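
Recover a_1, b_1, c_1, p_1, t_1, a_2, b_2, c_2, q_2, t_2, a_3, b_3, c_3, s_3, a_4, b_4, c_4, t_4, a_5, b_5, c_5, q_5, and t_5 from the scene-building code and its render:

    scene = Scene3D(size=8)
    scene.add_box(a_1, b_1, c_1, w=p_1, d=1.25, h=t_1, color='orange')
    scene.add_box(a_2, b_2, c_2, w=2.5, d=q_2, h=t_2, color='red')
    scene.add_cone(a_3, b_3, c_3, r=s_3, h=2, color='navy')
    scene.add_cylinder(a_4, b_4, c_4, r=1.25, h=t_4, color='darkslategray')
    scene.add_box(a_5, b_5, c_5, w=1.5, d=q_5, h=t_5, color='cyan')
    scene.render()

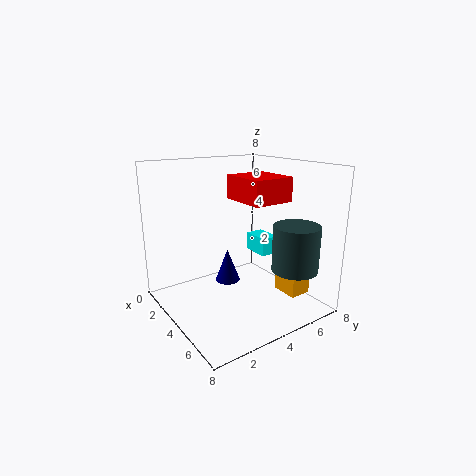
a_1 = 5, b_1 = 6, c_1 = 0.75, p_1 = 1.5, t_1 = 1.25, a_2 = 3.75, b_2 = 3.5, c_2 = 6.25, q_2 = 2.25, t_2 = 1.25, a_3 = 2.5, b_3 = 4.25, c_3 = 0.75, s_3 = 0.75, a_4 = 6.5, b_4 = 6, c_4 = 2.5, t_4 = 2.5, a_5 = 3.5, b_5 = 5, c_5 = 3, q_5 = 1, t_5 = 1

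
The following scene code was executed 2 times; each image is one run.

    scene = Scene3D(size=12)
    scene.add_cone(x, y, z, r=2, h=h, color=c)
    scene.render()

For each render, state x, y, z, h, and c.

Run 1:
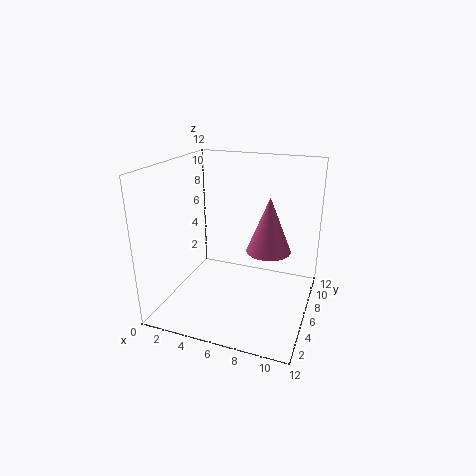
x = 8, y = 8.5, z = 4, h = 5, c = 'hotpink'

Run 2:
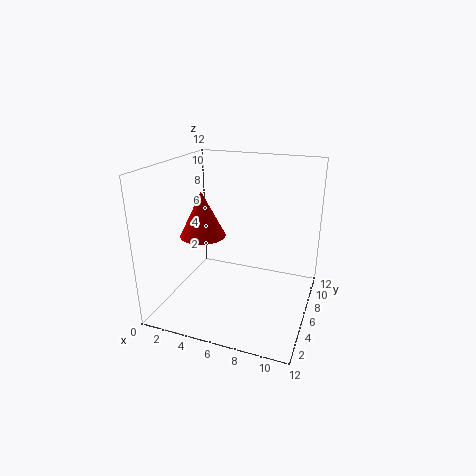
x = 2.5, y = 6.5, z = 5.5, h = 4, c = 'red'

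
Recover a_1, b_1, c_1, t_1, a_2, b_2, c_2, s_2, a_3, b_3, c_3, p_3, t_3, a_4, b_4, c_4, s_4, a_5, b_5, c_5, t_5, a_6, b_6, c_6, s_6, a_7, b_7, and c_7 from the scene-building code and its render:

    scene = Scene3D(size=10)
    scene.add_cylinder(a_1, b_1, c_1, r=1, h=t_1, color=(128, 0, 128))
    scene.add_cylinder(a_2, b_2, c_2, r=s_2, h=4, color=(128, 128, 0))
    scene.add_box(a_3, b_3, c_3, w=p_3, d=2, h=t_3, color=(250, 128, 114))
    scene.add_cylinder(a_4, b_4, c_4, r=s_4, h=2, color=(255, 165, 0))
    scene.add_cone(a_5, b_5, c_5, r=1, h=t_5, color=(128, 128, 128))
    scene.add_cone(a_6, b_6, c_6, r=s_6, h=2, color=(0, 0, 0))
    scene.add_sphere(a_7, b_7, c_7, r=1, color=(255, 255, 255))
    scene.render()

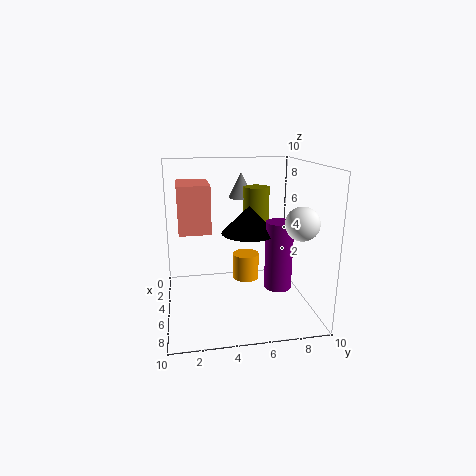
a_1 = 5
b_1 = 8
c_1 = 1
t_1 = 5
a_2 = 2
b_2 = 7
c_2 = 4
s_2 = 1
a_3 = 4
b_3 = 1
c_3 = 6
p_3 = 3
t_3 = 3
a_4 = 3
b_4 = 6
c_4 = 1
s_4 = 1
a_5 = 1
b_5 = 6
c_5 = 7
t_5 = 2
a_6 = 4
b_6 = 6
c_6 = 5
s_6 = 2
a_7 = 9
b_7 = 8
c_7 = 7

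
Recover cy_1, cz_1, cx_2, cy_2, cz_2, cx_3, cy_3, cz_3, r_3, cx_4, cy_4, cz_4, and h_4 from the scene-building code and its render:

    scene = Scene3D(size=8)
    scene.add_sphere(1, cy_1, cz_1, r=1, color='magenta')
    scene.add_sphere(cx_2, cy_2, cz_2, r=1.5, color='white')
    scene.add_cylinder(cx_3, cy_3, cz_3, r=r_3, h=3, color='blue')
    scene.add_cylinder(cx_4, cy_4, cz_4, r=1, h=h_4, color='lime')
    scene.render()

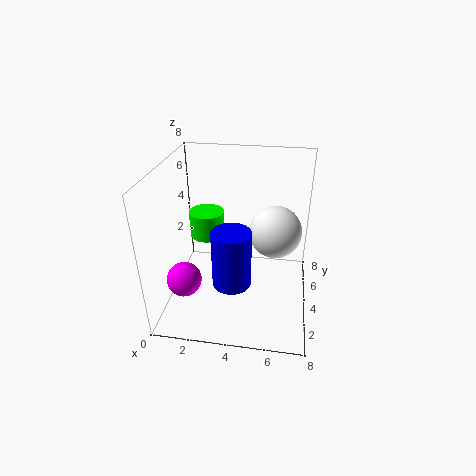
cy_1 = 3
cz_1 = 1.5
cx_2 = 6
cy_2 = 5
cz_2 = 4
cx_3 = 4
cy_3 = 2
cz_3 = 2.5
r_3 = 1
cx_4 = 2
cy_4 = 5
cz_4 = 3.5
h_4 = 1.5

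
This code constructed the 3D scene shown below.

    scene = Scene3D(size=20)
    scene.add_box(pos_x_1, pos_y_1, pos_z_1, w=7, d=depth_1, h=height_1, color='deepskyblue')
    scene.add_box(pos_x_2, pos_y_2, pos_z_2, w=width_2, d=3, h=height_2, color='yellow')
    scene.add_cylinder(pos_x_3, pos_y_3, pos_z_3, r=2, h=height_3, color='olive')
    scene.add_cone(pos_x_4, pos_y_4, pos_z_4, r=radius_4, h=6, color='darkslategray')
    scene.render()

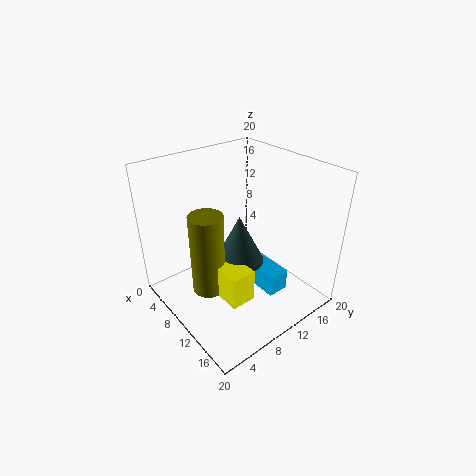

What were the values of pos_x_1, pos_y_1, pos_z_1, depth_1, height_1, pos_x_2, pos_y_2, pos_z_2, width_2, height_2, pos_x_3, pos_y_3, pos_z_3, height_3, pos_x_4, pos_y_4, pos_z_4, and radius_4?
pos_x_1 = 9
pos_y_1 = 11
pos_z_1 = 3
depth_1 = 3
height_1 = 3
pos_x_2 = 14
pos_y_2 = 3
pos_z_2 = 7
width_2 = 4
height_2 = 4
pos_x_3 = 13
pos_y_3 = 3
pos_z_3 = 7
height_3 = 10
pos_x_4 = 14
pos_y_4 = 7
pos_z_4 = 10
radius_4 = 3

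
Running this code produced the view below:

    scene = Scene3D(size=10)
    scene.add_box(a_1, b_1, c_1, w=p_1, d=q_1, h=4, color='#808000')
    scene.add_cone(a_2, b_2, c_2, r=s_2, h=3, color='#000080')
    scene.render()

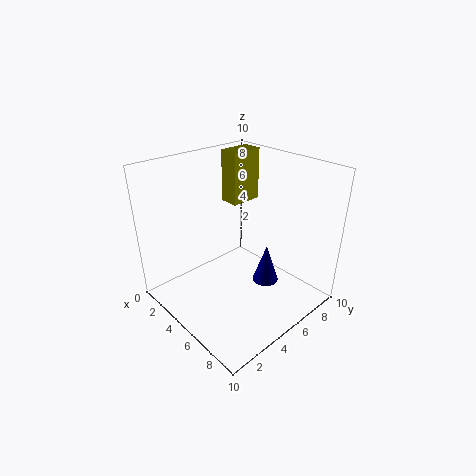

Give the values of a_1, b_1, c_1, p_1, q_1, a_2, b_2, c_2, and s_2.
a_1 = 1
b_1 = 7
c_1 = 6
p_1 = 1.5
q_1 = 2.5
a_2 = 5.5
b_2 = 7.5
c_2 = 0.5
s_2 = 1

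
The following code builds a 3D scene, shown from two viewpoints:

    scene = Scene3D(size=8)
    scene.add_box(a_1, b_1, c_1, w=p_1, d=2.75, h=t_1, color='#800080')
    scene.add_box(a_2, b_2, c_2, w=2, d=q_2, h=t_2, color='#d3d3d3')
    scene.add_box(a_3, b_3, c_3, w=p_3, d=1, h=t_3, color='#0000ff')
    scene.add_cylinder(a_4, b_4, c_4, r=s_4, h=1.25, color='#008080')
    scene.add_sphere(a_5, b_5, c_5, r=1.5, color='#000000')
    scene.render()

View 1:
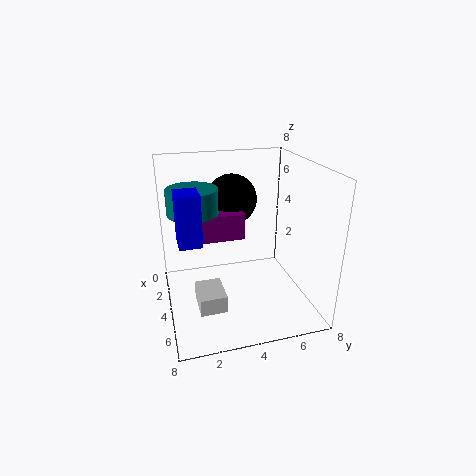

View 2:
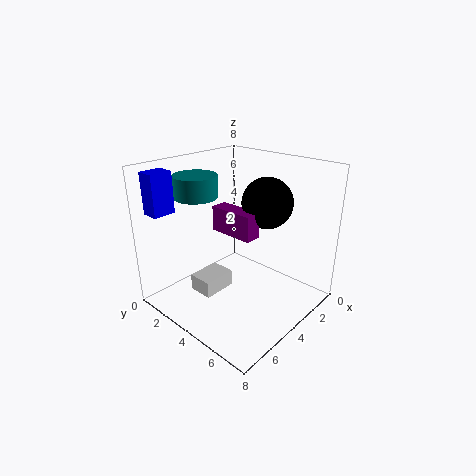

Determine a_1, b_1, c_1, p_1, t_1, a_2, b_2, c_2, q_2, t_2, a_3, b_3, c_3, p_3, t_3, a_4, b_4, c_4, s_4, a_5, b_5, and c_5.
a_1 = 2.75; b_1 = 1.75; c_1 = 3.75; p_1 = 1; t_1 = 1.5; a_2 = 3.5; b_2 = 1.5; c_2 = 0.25; q_2 = 1.5; t_2 = 1; a_3 = 6.25; b_3 = 0.5; c_3 = 5.5; p_3 = 1.25; t_3 = 2.25; a_4 = 4.75; b_4 = 1.5; c_4 = 6; s_4 = 1.25; a_5 = 1.75; b_5 = 4.25; c_5 = 5.5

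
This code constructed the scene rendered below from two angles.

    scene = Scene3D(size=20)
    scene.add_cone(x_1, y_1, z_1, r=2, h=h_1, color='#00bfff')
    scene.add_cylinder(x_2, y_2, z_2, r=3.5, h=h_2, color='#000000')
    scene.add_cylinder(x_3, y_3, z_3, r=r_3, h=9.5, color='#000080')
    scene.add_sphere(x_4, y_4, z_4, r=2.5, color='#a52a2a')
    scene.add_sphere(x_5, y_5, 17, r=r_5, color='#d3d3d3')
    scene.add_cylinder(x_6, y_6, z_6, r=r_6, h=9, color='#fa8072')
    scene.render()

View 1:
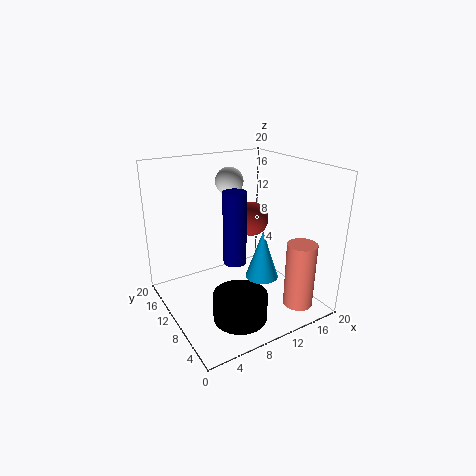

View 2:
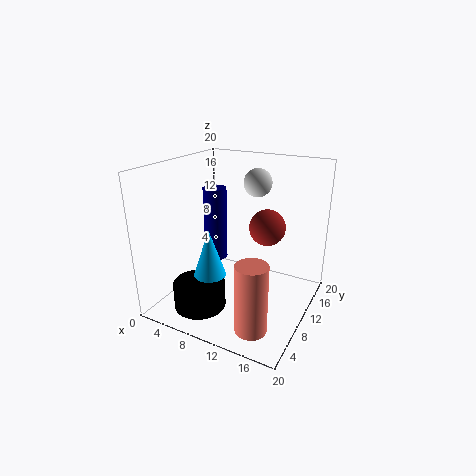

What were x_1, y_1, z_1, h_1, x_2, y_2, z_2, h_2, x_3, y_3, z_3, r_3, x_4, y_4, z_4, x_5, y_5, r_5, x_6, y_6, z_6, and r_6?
x_1 = 9.5; y_1 = 3.5; z_1 = 7.5; h_1 = 6; x_2 = 7; y_2 = 4.5; z_2 = 1.5; h_2 = 3.5; x_3 = 8; y_3 = 7.5; z_3 = 8; r_3 = 1.5; x_4 = 13.5; y_4 = 12; z_4 = 11.5; x_5 = 11; y_5 = 14; r_5 = 2; x_6 = 15.5; y_6 = 3; z_6 = 1.5; r_6 = 2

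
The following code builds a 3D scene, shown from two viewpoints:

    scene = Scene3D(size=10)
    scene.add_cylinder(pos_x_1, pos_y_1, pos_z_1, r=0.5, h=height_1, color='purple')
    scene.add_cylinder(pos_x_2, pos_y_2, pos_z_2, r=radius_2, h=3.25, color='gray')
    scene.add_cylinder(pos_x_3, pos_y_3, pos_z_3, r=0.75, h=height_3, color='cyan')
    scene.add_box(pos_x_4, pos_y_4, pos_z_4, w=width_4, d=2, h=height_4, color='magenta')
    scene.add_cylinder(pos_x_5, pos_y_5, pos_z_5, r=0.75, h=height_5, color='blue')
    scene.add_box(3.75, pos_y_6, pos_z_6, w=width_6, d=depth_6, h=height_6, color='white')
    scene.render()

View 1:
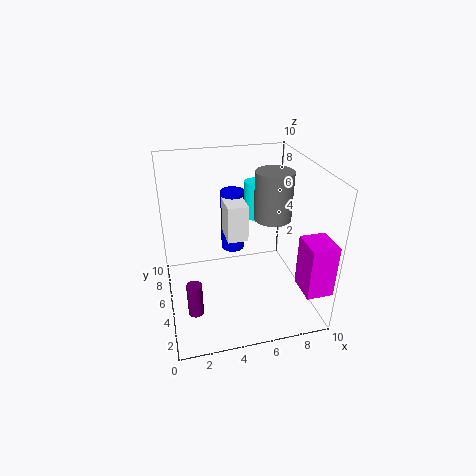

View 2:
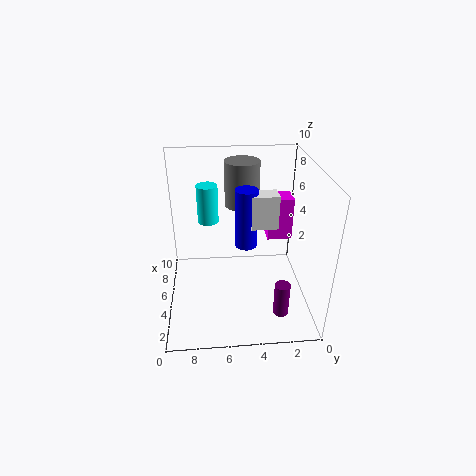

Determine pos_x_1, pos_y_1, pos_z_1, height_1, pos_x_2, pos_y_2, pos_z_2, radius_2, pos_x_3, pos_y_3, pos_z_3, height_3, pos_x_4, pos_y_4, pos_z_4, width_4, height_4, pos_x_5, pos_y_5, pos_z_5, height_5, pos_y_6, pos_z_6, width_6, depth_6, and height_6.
pos_x_1 = 1.5
pos_y_1 = 2.5
pos_z_1 = 1.25
height_1 = 2.25
pos_x_2 = 7.25
pos_y_2 = 4.5
pos_z_2 = 6.5
radius_2 = 1.25
pos_x_3 = 6.75
pos_y_3 = 7
pos_z_3 = 5.5
height_3 = 2.75
pos_x_4 = 8.25
pos_y_4 = 0.25
pos_z_4 = 2.75
width_4 = 1.75
height_4 = 3.5
pos_x_5 = 4.5
pos_y_5 = 4.5
pos_z_5 = 4.75
height_5 = 4
pos_y_6 = 2.5
pos_z_6 = 6.25
width_6 = 1.25
depth_6 = 1.75
height_6 = 2.25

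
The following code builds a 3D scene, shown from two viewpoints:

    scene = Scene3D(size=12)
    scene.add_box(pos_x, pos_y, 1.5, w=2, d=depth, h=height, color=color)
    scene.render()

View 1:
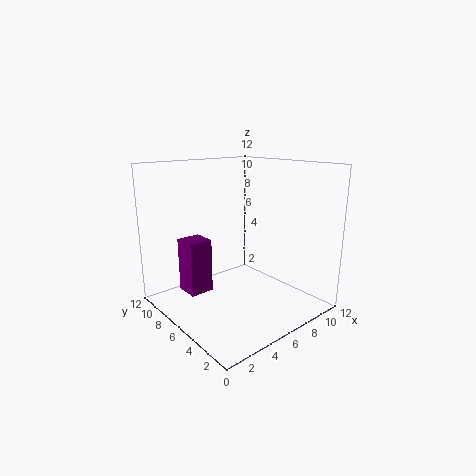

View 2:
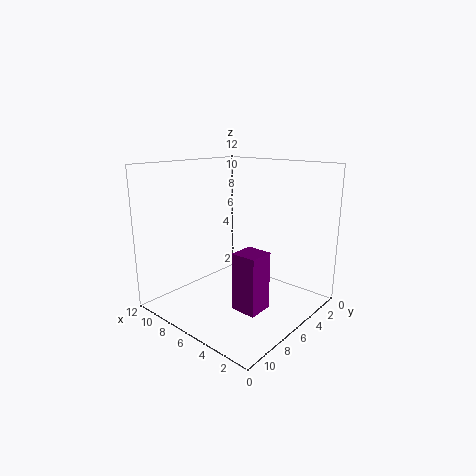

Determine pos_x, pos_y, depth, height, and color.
pos_x = 2; pos_y = 7; depth = 2; height = 4.5; color = 'purple'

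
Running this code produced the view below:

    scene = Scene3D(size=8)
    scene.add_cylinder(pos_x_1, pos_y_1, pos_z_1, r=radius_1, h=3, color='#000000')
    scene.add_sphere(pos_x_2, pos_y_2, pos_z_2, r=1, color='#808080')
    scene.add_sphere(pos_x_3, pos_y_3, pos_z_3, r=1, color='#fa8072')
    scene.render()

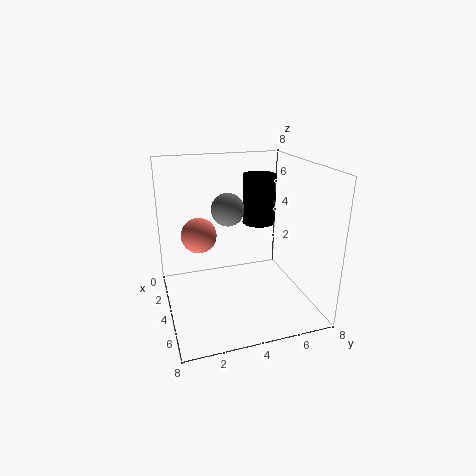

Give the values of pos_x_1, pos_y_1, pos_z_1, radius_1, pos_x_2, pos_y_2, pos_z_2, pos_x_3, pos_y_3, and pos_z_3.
pos_x_1 = 2; pos_y_1 = 6; pos_z_1 = 4; radius_1 = 1; pos_x_2 = 2; pos_y_2 = 4; pos_z_2 = 5; pos_x_3 = 3; pos_y_3 = 2; pos_z_3 = 4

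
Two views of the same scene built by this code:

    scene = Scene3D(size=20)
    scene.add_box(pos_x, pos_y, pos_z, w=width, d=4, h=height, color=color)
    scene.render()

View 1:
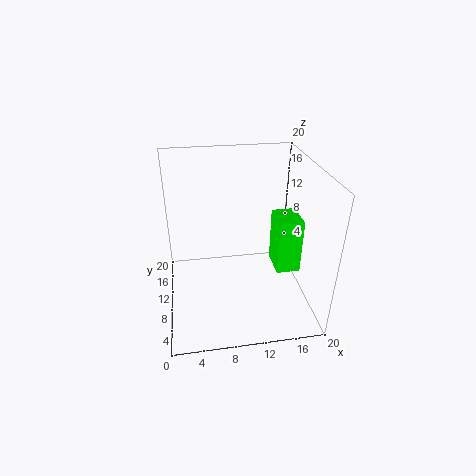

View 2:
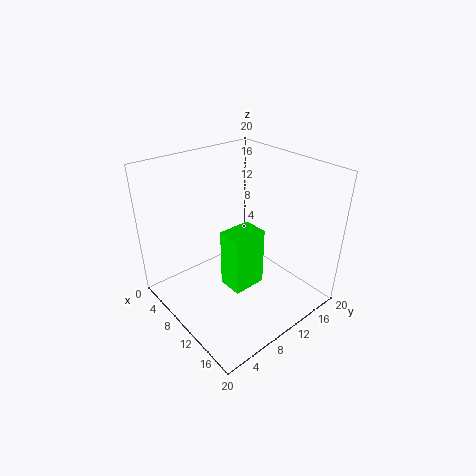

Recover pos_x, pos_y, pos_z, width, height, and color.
pos_x = 14
pos_y = 4
pos_z = 8
width = 3
height = 7
color = 'lime'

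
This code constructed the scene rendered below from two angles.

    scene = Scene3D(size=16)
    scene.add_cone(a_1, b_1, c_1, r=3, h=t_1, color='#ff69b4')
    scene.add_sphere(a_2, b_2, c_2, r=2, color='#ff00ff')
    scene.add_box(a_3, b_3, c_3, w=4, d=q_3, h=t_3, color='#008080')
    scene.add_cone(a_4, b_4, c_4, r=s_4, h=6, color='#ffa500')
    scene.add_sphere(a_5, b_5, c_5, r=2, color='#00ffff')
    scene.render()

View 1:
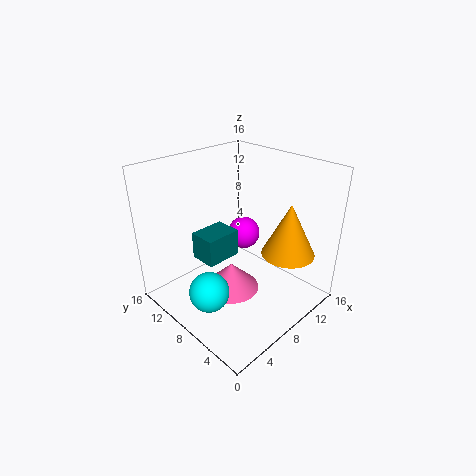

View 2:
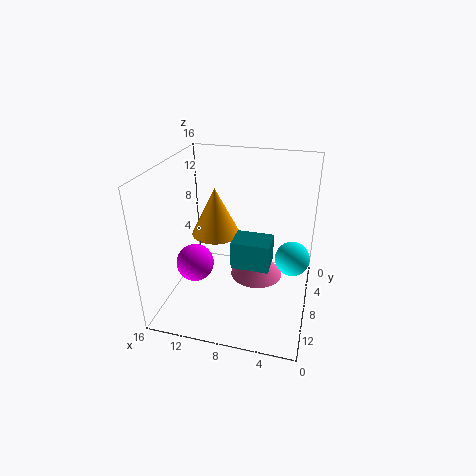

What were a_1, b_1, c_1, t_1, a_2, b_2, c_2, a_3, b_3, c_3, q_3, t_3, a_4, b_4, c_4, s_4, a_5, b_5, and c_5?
a_1 = 6
b_1 = 7
c_1 = 3
t_1 = 3
a_2 = 12
b_2 = 11
c_2 = 6
a_3 = 4
b_3 = 8
c_3 = 6
q_3 = 3
t_3 = 3
a_4 = 12
b_4 = 4
c_4 = 6
s_4 = 3
a_5 = 2
b_5 = 6
c_5 = 5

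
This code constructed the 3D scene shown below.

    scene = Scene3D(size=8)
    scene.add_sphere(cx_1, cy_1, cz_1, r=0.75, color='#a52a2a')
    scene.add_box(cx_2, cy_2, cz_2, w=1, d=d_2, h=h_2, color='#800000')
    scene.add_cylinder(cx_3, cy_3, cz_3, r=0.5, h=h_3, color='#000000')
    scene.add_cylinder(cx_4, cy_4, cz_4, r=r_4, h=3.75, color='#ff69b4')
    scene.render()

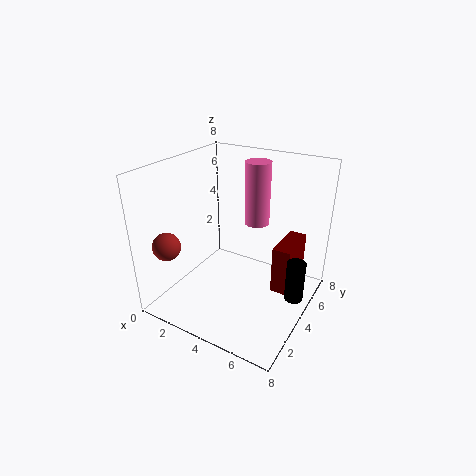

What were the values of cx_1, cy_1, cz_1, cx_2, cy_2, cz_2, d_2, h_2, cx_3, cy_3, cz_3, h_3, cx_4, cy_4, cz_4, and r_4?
cx_1 = 1.25, cy_1 = 1.25, cz_1 = 4, cx_2 = 6, cy_2 = 4.25, cz_2 = 1, d_2 = 2.5, h_2 = 2.75, cx_3 = 7.5, cy_3 = 4, cz_3 = 1.25, h_3 = 2.25, cx_4 = 4, cy_4 = 6.25, cz_4 = 4, r_4 = 0.75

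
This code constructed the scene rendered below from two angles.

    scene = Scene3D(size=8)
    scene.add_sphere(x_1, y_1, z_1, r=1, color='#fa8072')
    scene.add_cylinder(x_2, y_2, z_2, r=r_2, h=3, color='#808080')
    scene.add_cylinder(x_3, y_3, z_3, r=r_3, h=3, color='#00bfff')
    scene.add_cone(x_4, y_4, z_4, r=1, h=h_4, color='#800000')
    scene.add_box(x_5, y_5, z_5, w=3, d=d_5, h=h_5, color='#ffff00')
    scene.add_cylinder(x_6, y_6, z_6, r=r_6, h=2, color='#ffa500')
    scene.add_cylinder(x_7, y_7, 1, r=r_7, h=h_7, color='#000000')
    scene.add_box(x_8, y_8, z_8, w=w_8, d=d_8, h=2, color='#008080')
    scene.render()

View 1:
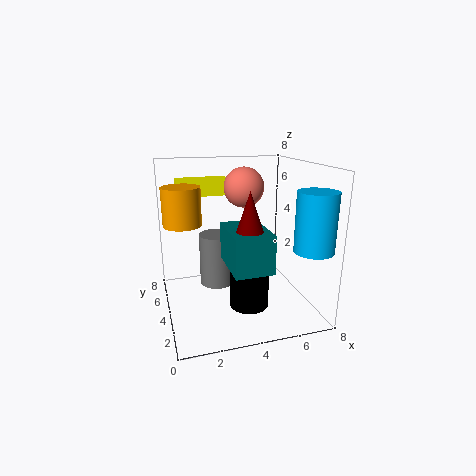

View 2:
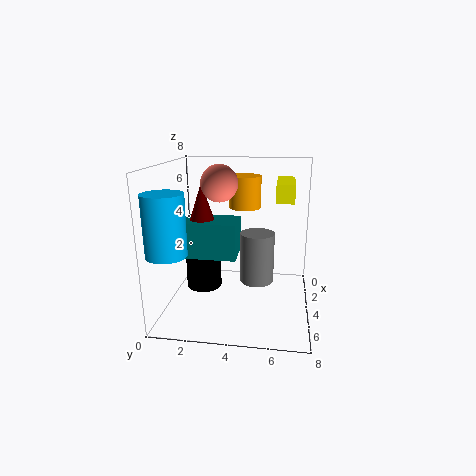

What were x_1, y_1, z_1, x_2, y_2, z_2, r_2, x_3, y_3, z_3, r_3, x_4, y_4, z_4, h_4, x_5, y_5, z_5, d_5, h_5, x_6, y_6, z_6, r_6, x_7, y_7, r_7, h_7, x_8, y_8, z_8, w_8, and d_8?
x_1 = 4; y_1 = 3; z_1 = 7; x_2 = 3; y_2 = 5; z_2 = 1; r_2 = 1; x_3 = 7; y_3 = 1; z_3 = 4; r_3 = 1; x_4 = 4; y_4 = 2; z_4 = 4; h_4 = 3; x_5 = 1; y_5 = 6; z_5 = 6; d_5 = 1; h_5 = 1; x_6 = 1; y_6 = 4; z_6 = 5; r_6 = 1; x_7 = 4; y_7 = 2; r_7 = 1; h_7 = 3; x_8 = 3; y_8 = 1; z_8 = 3; w_8 = 2; d_8 = 3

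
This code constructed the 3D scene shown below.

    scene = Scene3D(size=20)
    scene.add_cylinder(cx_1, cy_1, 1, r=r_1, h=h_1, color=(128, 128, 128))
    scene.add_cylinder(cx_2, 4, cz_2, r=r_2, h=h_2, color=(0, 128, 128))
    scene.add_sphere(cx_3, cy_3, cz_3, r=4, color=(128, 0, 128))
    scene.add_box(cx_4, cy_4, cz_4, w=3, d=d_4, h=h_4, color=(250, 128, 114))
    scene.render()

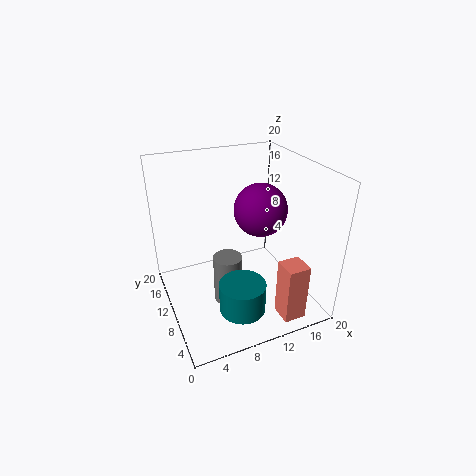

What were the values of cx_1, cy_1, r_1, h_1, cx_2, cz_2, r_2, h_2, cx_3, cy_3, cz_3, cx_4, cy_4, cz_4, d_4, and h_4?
cx_1 = 8, cy_1 = 9, r_1 = 2, h_1 = 7, cx_2 = 8, cz_2 = 3, r_2 = 3, h_2 = 4, cx_3 = 15, cy_3 = 13, cz_3 = 12, cx_4 = 13, cy_4 = 1, cz_4 = 1, d_4 = 3, h_4 = 8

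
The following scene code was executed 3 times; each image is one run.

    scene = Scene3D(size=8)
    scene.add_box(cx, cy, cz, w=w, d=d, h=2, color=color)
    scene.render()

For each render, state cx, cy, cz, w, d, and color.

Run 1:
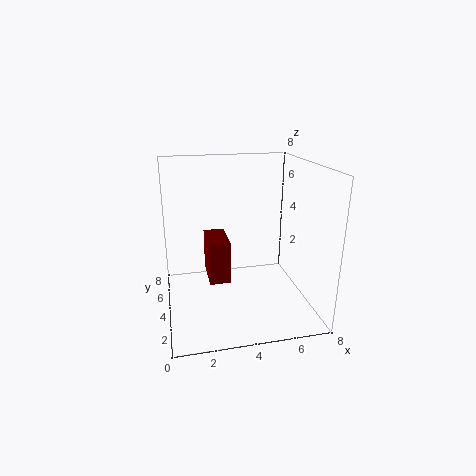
cx = 2
cy = 1
cz = 3
w = 1
d = 2
color = 'maroon'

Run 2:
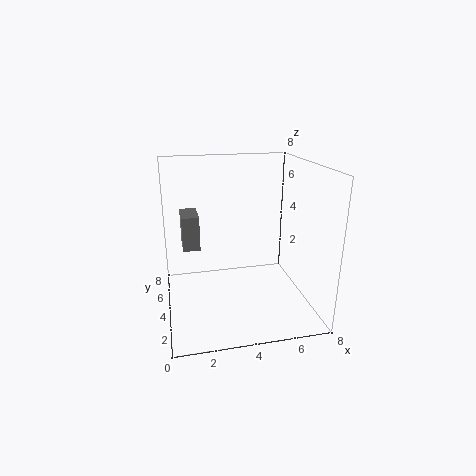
cx = 1
cy = 5
cz = 3
w = 1
d = 2
color = 'gray'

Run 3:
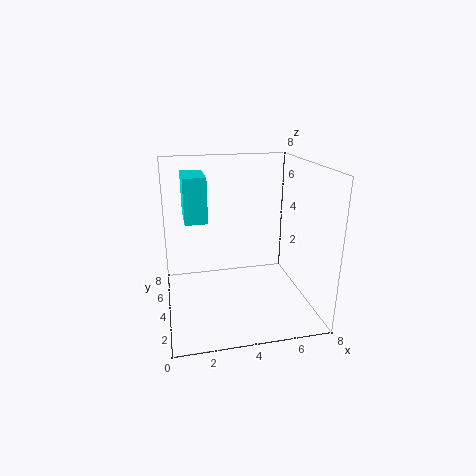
cx = 1
cy = 1
cz = 6
w = 1
d = 2
color = 'cyan'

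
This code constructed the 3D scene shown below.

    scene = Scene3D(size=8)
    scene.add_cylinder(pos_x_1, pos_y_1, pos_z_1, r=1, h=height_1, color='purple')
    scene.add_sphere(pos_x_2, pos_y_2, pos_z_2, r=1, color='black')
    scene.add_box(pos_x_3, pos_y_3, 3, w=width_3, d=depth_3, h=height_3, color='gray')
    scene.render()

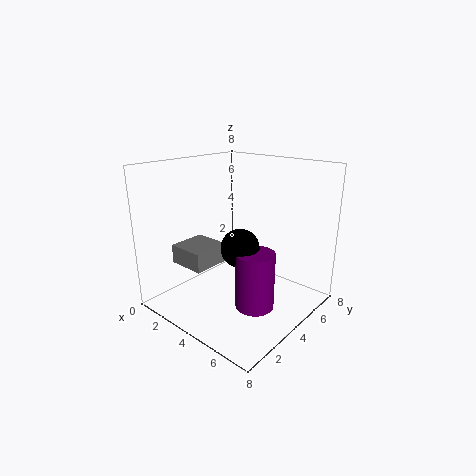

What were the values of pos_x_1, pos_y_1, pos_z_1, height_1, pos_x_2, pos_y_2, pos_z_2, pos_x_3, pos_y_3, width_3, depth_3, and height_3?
pos_x_1 = 6
pos_y_1 = 3
pos_z_1 = 1
height_1 = 3
pos_x_2 = 5
pos_y_2 = 3
pos_z_2 = 4
pos_x_3 = 2
pos_y_3 = 1
width_3 = 2
depth_3 = 2
height_3 = 1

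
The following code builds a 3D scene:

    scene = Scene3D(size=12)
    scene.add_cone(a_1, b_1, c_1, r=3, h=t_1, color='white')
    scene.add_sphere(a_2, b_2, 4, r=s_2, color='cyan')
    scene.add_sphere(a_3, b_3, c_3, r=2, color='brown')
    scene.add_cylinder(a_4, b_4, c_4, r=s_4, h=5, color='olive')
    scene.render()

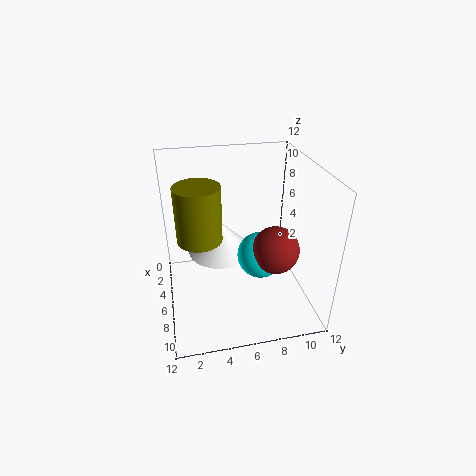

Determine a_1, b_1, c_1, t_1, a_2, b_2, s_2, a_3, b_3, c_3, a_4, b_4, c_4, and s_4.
a_1 = 3, b_1 = 5, c_1 = 3, t_1 = 3, a_2 = 6, b_2 = 8, s_2 = 2, a_3 = 7, b_3 = 9, c_3 = 5, a_4 = 4, b_4 = 3, c_4 = 5, s_4 = 2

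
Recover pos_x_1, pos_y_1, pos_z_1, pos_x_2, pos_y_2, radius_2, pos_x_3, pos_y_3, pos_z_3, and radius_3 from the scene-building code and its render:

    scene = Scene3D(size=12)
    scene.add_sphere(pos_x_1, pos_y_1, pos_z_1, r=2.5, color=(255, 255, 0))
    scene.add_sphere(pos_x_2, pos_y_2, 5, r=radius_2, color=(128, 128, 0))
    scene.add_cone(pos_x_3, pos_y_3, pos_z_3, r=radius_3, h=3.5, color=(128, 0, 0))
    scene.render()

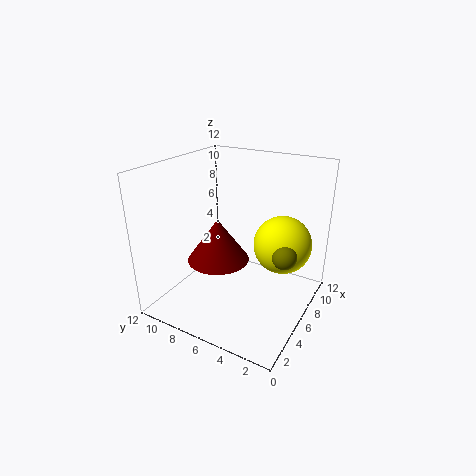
pos_x_1 = 8.5; pos_y_1 = 3; pos_z_1 = 5; pos_x_2 = 6.5; pos_y_2 = 2; radius_2 = 1; pos_x_3 = 4.5; pos_y_3 = 7; pos_z_3 = 4.5; radius_3 = 2.5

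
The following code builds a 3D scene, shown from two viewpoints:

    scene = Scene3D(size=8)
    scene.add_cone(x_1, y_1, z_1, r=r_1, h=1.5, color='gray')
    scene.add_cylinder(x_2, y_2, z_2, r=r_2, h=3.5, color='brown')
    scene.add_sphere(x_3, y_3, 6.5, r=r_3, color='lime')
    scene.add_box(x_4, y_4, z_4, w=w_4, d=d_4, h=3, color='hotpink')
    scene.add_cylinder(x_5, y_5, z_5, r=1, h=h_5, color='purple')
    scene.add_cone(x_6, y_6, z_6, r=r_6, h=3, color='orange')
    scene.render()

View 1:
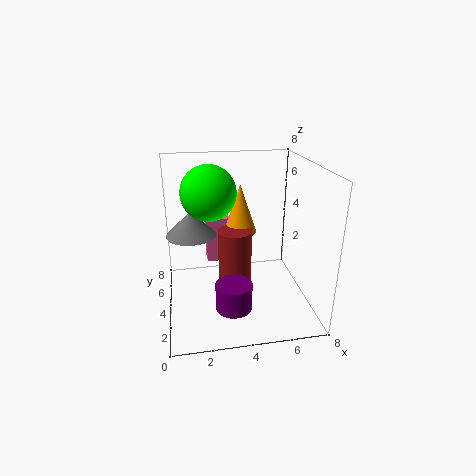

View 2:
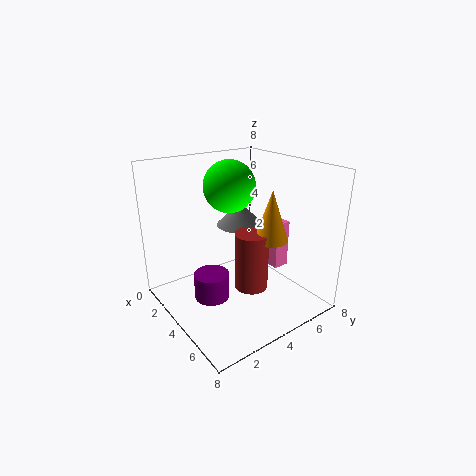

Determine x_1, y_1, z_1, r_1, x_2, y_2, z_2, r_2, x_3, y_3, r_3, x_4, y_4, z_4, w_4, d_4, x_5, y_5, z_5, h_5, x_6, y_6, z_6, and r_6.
x_1 = 1.5; y_1 = 6; z_1 = 3.5; r_1 = 1.5; x_2 = 4; y_2 = 5; z_2 = 0.5; r_2 = 1; x_3 = 2.5; y_3 = 4.5; r_3 = 1.5; x_4 = 2.5; y_4 = 7; z_4 = 1; w_4 = 1.5; d_4 = 1; x_5 = 3.5; y_5 = 2.5; z_5 = 0.5; h_5 = 1.5; x_6 = 4.5; y_6 = 6; z_6 = 3.5; r_6 = 1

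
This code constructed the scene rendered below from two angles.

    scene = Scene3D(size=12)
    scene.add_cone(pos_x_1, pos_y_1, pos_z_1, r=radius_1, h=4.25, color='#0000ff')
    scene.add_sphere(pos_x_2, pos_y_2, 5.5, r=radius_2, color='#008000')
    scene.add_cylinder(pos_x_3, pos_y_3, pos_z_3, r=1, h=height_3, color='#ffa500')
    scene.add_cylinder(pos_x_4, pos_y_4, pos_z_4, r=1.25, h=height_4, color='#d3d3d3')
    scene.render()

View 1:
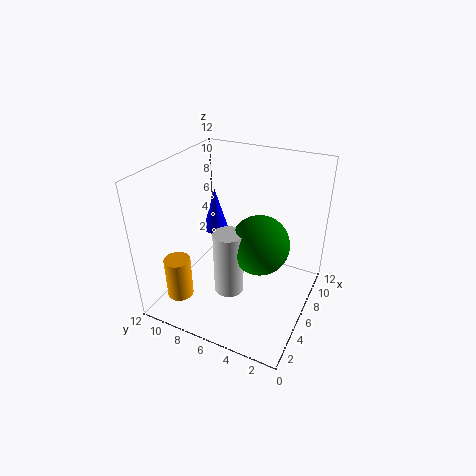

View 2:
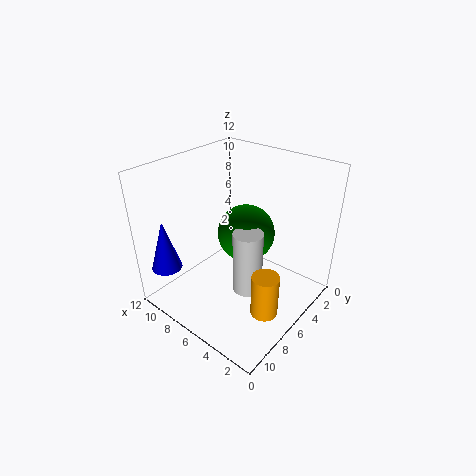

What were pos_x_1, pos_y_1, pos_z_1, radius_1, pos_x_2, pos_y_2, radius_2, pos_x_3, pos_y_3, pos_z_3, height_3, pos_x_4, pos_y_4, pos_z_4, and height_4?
pos_x_1 = 10; pos_y_1 = 10.5; pos_z_1 = 3.75; radius_1 = 1.25; pos_x_2 = 6.5; pos_y_2 = 4.25; radius_2 = 2.5; pos_x_3 = 1.25; pos_y_3 = 8.75; pos_z_3 = 2.75; height_3 = 3.25; pos_x_4 = 4.75; pos_y_4 = 6.25; pos_z_4 = 1.5; height_4 = 5.5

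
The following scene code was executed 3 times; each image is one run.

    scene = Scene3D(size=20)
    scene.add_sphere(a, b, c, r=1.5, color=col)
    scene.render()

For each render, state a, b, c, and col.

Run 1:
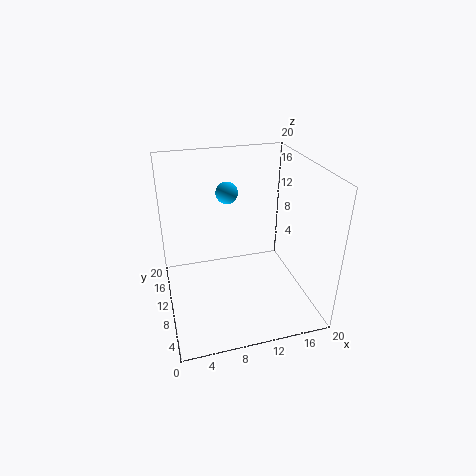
a = 9, b = 12, c = 16, col = 'deepskyblue'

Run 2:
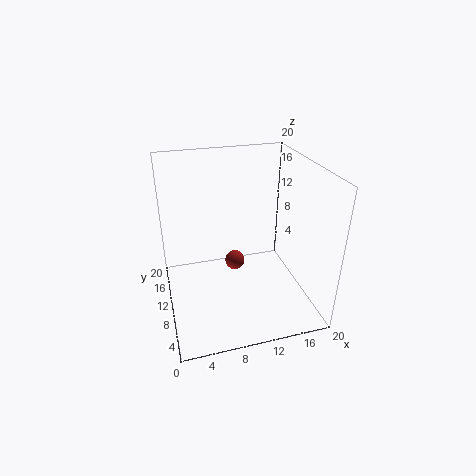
a = 10.5, b = 13.5, c = 4, col = 'brown'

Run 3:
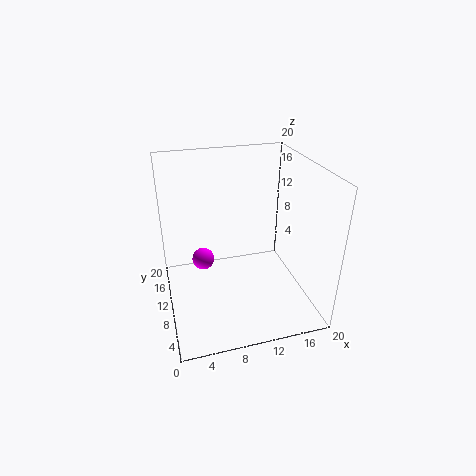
a = 5, b = 10, c = 7.5, col = 'magenta'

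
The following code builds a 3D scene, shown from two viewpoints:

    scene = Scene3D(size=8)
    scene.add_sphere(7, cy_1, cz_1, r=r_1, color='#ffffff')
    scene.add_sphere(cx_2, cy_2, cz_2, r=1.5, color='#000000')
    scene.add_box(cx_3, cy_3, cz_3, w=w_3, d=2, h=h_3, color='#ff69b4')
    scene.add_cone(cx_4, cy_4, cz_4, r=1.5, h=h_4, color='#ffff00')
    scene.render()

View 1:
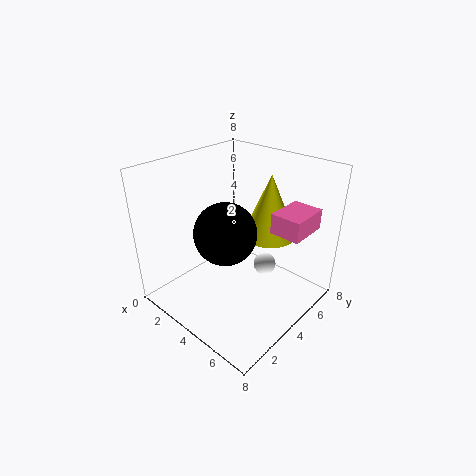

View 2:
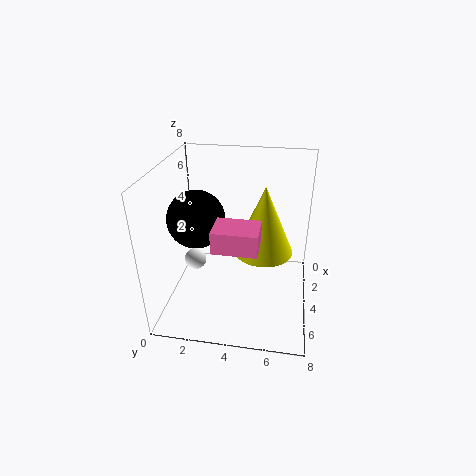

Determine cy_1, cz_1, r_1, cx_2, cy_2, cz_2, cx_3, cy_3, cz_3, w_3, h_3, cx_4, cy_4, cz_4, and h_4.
cy_1 = 2.5
cz_1 = 4.5
r_1 = 0.5
cx_2 = 5
cy_2 = 2
cz_2 = 5.5
cx_3 = 6.5
cy_3 = 3.5
cz_3 = 5.5
w_3 = 1.5
h_3 = 1
cx_4 = 5
cy_4 = 5.5
cz_4 = 4
h_4 = 3.5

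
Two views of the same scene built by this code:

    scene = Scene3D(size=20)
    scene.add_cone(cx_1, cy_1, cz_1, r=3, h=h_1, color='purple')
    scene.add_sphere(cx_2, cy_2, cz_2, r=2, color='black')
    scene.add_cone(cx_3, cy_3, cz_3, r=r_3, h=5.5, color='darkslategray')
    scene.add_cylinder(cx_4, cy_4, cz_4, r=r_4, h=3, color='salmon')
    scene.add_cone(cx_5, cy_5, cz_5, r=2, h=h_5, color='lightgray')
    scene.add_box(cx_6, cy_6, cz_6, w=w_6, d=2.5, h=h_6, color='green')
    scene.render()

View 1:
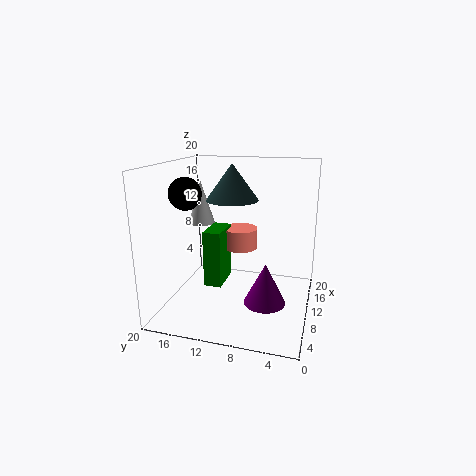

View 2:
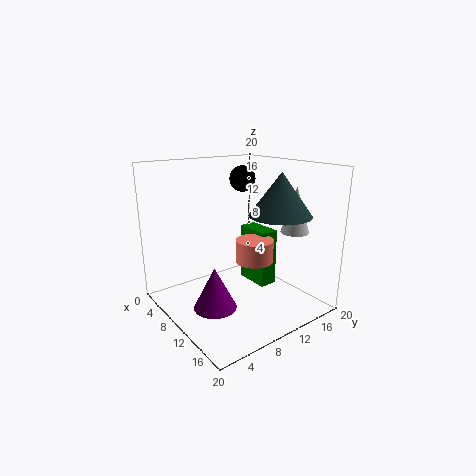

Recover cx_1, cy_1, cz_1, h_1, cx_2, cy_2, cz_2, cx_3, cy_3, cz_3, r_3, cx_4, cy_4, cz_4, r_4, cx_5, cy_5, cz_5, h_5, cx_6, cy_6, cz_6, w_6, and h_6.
cx_1 = 10, cy_1 = 6, cz_1 = 0.5, h_1 = 6, cx_2 = 4.5, cy_2 = 15, cz_2 = 17, cx_3 = 15.5, cy_3 = 12.5, cz_3 = 14, r_3 = 4, cx_4 = 13, cy_4 = 10.5, cz_4 = 7.5, r_4 = 2.5, cx_5 = 14, cy_5 = 17, cz_5 = 10.5, h_5 = 6.5, cx_6 = 8, cy_6 = 12, cz_6 = 3, w_6 = 5, h_6 = 8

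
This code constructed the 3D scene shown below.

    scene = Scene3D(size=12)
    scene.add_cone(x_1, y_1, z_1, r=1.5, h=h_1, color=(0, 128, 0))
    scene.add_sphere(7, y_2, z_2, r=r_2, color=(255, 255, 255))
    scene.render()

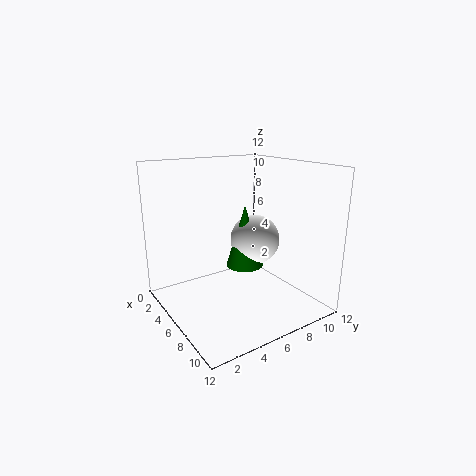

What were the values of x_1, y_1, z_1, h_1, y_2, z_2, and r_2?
x_1 = 7, y_1 = 6, z_1 = 4, h_1 = 5, y_2 = 7, z_2 = 6, r_2 = 2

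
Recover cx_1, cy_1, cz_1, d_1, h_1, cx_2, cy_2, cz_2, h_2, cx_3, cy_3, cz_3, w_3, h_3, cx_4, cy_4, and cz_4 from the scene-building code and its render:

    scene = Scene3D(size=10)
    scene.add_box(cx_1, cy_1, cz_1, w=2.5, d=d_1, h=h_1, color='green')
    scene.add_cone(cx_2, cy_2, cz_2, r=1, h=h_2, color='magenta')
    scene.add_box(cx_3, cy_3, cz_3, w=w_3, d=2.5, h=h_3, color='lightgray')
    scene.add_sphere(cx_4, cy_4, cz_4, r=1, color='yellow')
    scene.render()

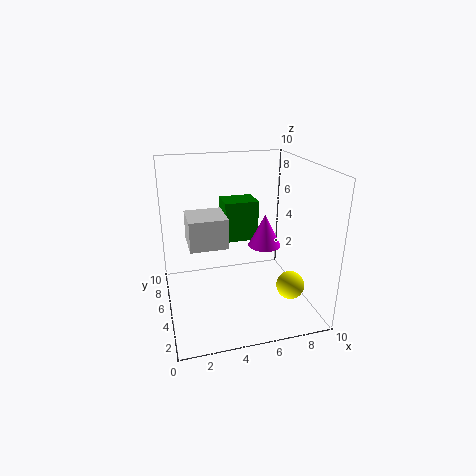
cx_1 = 4.5
cy_1 = 6.5
cz_1 = 4
d_1 = 2
h_1 = 3
cx_2 = 6
cy_2 = 2.5
cz_2 = 5.5
h_2 = 2
cx_3 = 1.5
cy_3 = 3.5
cz_3 = 5
w_3 = 2.5
h_3 = 2
cx_4 = 8.5
cy_4 = 3.5
cz_4 = 1.5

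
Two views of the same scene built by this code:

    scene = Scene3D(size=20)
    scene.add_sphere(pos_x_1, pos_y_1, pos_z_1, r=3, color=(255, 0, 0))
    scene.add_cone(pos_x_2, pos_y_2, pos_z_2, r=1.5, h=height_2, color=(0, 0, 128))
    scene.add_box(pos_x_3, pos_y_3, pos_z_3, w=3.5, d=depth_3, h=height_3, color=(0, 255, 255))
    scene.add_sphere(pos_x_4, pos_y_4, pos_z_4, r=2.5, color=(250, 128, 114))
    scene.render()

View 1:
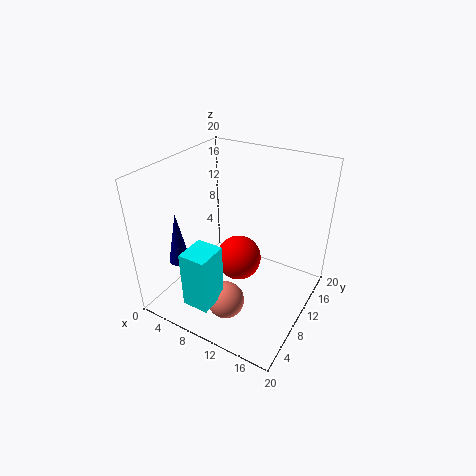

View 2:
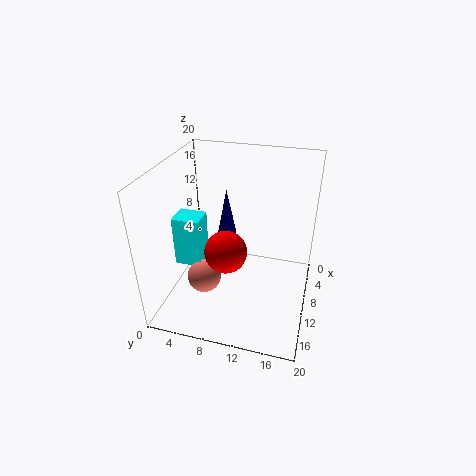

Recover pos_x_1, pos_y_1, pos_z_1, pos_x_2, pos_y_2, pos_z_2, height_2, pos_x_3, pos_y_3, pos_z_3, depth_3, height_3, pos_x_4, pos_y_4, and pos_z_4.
pos_x_1 = 11, pos_y_1 = 8.5, pos_z_1 = 8, pos_x_2 = 2.5, pos_y_2 = 6, pos_z_2 = 6, height_2 = 7.5, pos_x_3 = 7.5, pos_y_3 = 0.5, pos_z_3 = 4.5, depth_3 = 4, height_3 = 7.5, pos_x_4 = 11, pos_y_4 = 5, pos_z_4 = 3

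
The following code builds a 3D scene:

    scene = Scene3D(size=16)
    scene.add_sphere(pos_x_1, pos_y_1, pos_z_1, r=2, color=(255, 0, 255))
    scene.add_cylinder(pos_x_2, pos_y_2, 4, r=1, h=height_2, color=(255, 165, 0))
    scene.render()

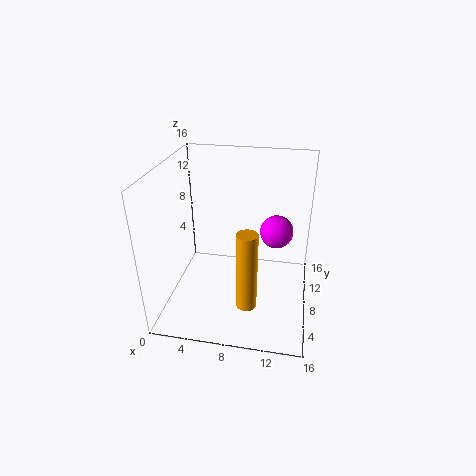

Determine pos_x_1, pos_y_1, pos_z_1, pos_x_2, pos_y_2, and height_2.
pos_x_1 = 12, pos_y_1 = 12, pos_z_1 = 7, pos_x_2 = 10, pos_y_2 = 2, height_2 = 8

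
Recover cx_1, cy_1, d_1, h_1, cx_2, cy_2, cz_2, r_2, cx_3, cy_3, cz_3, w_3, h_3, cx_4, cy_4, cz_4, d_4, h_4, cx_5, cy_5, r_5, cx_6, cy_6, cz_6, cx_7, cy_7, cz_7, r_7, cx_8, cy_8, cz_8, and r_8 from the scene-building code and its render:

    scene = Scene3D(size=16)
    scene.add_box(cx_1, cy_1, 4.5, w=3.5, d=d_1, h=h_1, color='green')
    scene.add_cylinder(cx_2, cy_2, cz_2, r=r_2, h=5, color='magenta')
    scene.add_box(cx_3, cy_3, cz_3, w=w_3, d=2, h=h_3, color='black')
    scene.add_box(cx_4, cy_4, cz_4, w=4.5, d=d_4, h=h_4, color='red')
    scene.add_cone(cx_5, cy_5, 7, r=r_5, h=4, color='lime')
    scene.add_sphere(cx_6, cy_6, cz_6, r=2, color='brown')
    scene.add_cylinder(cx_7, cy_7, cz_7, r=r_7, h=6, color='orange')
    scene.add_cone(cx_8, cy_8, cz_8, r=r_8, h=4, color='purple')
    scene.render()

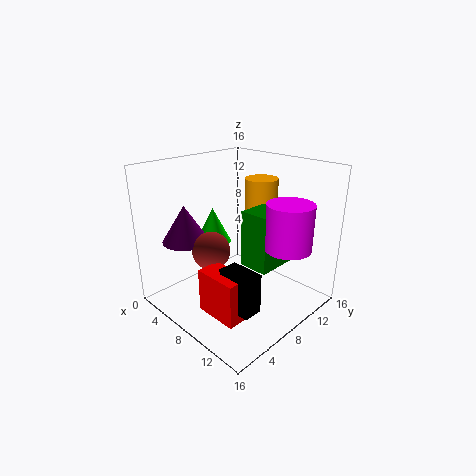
cx_1 = 8
cy_1 = 8.5
d_1 = 5.5
h_1 = 6.5
cx_2 = 13
cy_2 = 10.5
cz_2 = 7.5
r_2 = 2.5
cx_3 = 11
cy_3 = 2.5
cz_3 = 3.5
w_3 = 3.5
h_3 = 4
cx_4 = 9
cy_4 = 1.5
cz_4 = 2.5
d_4 = 2.5
h_4 = 4.5
cx_5 = 5
cy_5 = 7
r_5 = 2
cx_6 = 7.5
cy_6 = 4.5
cz_6 = 7.5
cx_7 = 6.5
cy_7 = 13.5
cz_7 = 7.5
r_7 = 2
cx_8 = 4.5
cy_8 = 3.5
cz_8 = 8
r_8 = 2.5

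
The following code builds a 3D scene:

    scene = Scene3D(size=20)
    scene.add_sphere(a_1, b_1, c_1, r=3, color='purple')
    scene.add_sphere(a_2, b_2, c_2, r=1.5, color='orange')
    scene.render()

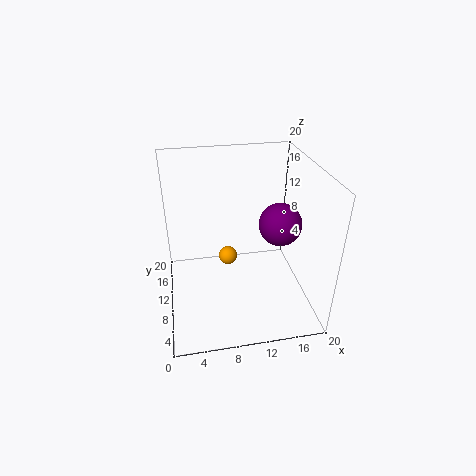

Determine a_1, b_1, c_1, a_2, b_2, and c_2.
a_1 = 16
b_1 = 10
c_1 = 11.5
a_2 = 9.5
b_2 = 16
c_2 = 3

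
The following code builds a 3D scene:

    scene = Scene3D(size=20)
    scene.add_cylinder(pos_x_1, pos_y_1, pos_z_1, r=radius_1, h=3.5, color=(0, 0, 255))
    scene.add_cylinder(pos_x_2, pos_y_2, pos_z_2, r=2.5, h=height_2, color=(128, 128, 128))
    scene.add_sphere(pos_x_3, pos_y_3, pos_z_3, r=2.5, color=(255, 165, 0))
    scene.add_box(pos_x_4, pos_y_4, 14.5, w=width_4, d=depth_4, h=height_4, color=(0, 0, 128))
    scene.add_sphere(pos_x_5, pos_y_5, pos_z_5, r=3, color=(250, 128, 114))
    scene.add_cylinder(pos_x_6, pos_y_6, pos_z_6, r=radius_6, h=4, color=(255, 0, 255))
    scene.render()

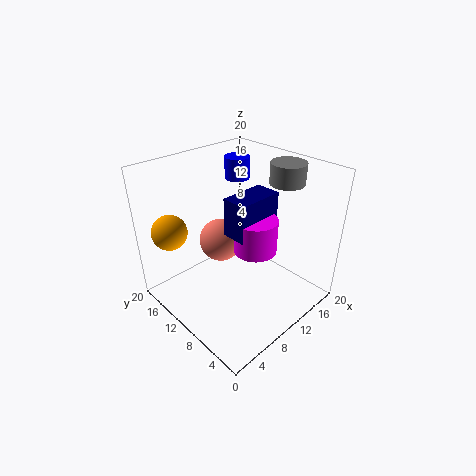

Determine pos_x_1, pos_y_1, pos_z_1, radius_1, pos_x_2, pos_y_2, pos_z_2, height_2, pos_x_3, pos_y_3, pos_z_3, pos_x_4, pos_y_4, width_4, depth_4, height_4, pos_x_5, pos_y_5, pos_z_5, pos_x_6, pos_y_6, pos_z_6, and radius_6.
pos_x_1 = 17.5; pos_y_1 = 18; pos_z_1 = 14.5; radius_1 = 2; pos_x_2 = 17.5; pos_y_2 = 8; pos_z_2 = 16.5; height_2 = 3; pos_x_3 = 3.5; pos_y_3 = 17; pos_z_3 = 10.5; pos_x_4 = 4.5; pos_y_4 = 3.5; width_4 = 5.5; depth_4 = 3; height_4 = 4.5; pos_x_5 = 9; pos_y_5 = 12.5; pos_z_5 = 9; pos_x_6 = 7; pos_y_6 = 4; pos_z_6 = 12.5; radius_6 = 2.5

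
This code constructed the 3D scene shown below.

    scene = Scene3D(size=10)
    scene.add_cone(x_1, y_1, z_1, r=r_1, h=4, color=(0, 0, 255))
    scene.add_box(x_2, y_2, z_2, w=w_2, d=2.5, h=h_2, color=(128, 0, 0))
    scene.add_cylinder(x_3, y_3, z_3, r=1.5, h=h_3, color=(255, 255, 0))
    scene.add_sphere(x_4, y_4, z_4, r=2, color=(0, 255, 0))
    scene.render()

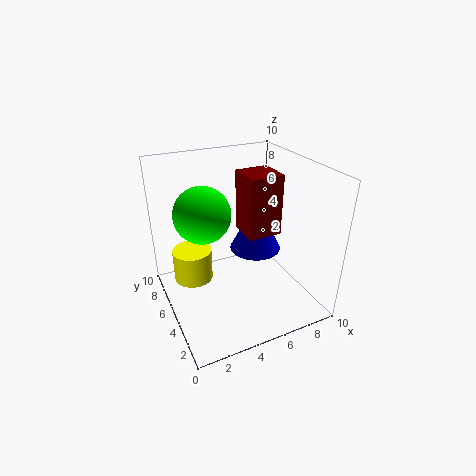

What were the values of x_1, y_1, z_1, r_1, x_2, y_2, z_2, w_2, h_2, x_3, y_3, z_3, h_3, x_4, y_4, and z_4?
x_1 = 7.5, y_1 = 7, z_1 = 2.5, r_1 = 2, x_2 = 6, y_2 = 5, z_2 = 4.5, w_2 = 2.5, h_2 = 4.5, x_3 = 2.5, y_3 = 8, z_3 = 0.5, h_3 = 2.5, x_4 = 3, y_4 = 6.5, z_4 = 6.5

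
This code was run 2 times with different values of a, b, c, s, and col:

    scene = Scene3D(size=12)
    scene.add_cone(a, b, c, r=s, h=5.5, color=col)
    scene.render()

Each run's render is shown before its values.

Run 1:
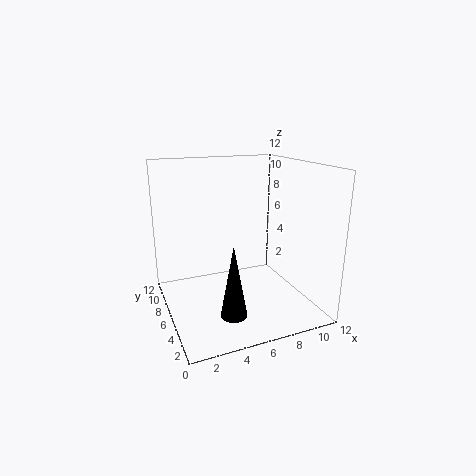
a = 4, b = 2, c = 1.5, s = 1, col = 'black'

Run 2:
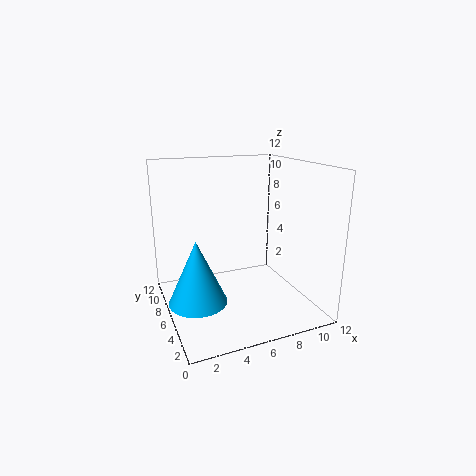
a = 2.5, b = 6.5, c = 0.5, s = 2.5, col = 'deepskyblue'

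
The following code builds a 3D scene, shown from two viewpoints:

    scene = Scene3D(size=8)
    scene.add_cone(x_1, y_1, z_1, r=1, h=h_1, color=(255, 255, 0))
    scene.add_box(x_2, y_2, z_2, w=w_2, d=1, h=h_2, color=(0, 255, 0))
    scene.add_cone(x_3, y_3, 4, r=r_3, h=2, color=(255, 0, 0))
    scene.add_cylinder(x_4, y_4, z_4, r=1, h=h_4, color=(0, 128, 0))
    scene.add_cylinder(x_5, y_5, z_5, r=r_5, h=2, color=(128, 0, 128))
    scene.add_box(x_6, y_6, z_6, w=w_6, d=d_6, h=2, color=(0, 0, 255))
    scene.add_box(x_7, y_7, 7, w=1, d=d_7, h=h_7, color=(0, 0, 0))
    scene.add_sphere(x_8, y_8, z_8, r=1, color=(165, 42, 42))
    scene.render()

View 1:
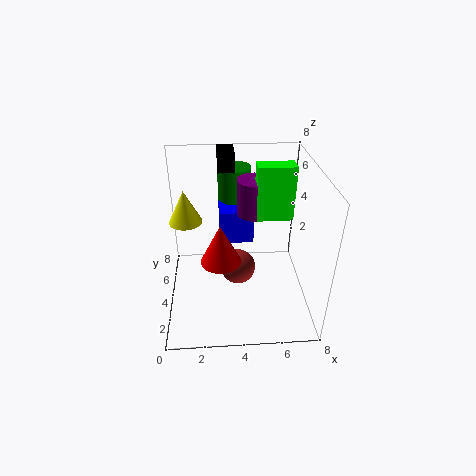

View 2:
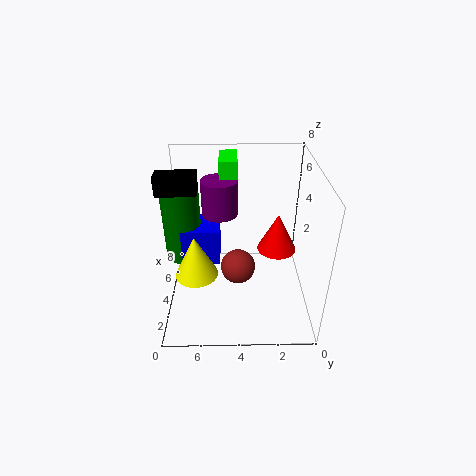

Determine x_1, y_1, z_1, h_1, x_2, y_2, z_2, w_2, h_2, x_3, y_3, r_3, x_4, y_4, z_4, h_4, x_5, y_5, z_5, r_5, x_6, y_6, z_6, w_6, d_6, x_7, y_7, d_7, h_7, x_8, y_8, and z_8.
x_1 = 1
y_1 = 6
z_1 = 4
h_1 = 2
x_2 = 5
y_2 = 4
z_2 = 5
w_2 = 2
h_2 = 3
x_3 = 3
y_3 = 2
r_3 = 1
x_4 = 4
y_4 = 7
z_4 = 3
h_4 = 4
x_5 = 5
y_5 = 5
z_5 = 5
r_5 = 1
x_6 = 3
y_6 = 5
z_6 = 3
w_6 = 2
d_6 = 2
x_7 = 3
y_7 = 6
d_7 = 2
h_7 = 1
x_8 = 4
y_8 = 4
z_8 = 2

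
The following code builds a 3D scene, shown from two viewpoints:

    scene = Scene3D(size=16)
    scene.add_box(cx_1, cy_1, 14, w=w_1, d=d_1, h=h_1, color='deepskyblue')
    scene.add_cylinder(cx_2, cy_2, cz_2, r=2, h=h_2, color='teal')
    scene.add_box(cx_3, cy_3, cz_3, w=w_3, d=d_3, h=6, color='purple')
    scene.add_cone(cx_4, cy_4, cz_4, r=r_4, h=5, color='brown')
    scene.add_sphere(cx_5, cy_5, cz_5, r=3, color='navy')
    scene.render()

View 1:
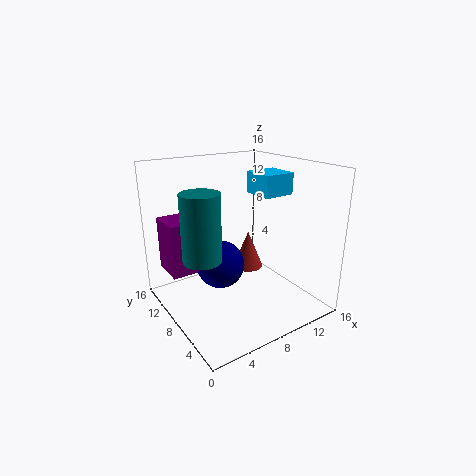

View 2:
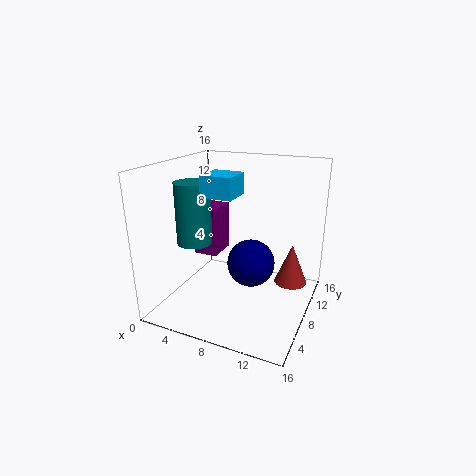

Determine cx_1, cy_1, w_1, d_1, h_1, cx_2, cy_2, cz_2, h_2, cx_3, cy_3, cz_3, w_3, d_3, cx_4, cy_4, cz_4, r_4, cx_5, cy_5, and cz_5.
cx_1 = 7; cy_1 = 2; w_1 = 3; d_1 = 3; h_1 = 2; cx_2 = 3; cy_2 = 7; cz_2 = 7; h_2 = 7; cx_3 = 1; cy_3 = 10; cz_3 = 4; w_3 = 3; d_3 = 4; cx_4 = 13; cy_4 = 13; cz_4 = 1; r_4 = 2; cx_5 = 8; cy_5 = 12; cz_5 = 3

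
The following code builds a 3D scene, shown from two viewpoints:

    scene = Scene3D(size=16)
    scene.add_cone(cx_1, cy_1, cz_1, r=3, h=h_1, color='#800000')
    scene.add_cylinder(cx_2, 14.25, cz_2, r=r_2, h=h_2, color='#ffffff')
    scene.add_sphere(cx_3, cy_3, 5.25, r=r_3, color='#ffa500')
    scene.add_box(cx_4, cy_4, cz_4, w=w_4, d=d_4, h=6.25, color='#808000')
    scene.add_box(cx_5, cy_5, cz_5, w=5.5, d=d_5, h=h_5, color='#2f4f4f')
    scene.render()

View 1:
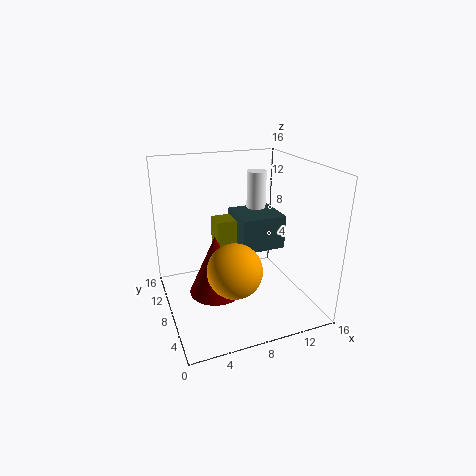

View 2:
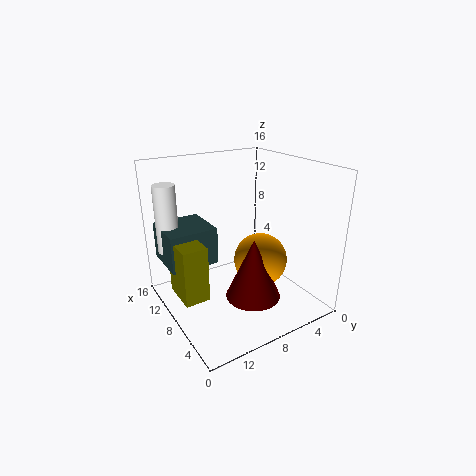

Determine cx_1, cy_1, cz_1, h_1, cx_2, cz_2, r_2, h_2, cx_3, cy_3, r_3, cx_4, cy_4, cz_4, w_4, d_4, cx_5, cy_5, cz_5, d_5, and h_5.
cx_1 = 5.25; cy_1 = 7.75; cz_1 = 2; h_1 = 6.75; cx_2 = 13; cz_2 = 6; r_2 = 1.25; h_2 = 7.75; cx_3 = 6.75; cy_3 = 5.75; r_3 = 3; cx_4 = 7; cy_4 = 12.25; cz_4 = 2; w_4 = 4.25; d_4 = 2.75; cx_5 = 9.5; cy_5 = 9.75; cz_5 = 4.75; d_5 = 5.5; h_5 = 4.25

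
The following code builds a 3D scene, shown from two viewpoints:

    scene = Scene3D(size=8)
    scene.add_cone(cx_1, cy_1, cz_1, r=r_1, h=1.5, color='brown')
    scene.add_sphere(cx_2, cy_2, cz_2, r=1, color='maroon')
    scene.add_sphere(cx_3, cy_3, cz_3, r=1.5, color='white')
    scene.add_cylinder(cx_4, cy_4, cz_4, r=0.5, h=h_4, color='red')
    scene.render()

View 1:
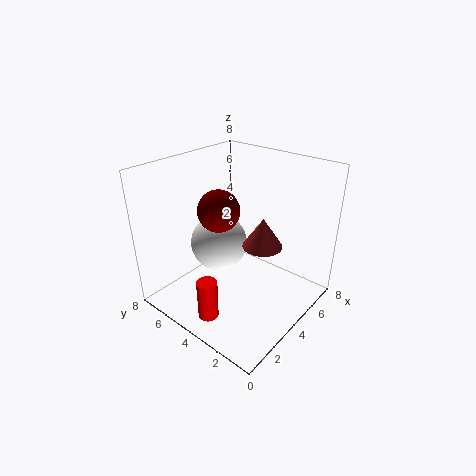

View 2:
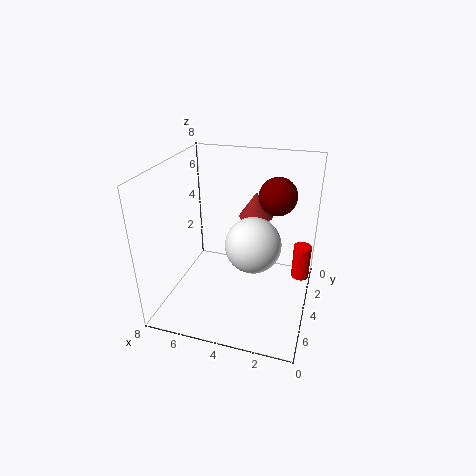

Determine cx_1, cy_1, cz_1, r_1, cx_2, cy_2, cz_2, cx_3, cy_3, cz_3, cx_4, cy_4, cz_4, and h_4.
cx_1 = 3.5, cy_1 = 2, cz_1 = 4.5, r_1 = 1, cx_2 = 2, cy_2 = 3.5, cz_2 = 6.5, cx_3 = 3, cy_3 = 4.5, cz_3 = 4, cx_4 = 0.5, cy_4 = 3, cz_4 = 1.5, h_4 = 2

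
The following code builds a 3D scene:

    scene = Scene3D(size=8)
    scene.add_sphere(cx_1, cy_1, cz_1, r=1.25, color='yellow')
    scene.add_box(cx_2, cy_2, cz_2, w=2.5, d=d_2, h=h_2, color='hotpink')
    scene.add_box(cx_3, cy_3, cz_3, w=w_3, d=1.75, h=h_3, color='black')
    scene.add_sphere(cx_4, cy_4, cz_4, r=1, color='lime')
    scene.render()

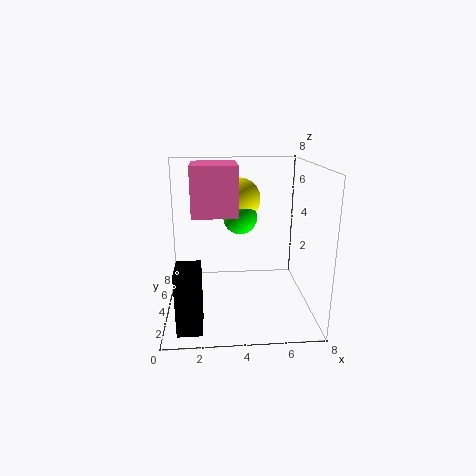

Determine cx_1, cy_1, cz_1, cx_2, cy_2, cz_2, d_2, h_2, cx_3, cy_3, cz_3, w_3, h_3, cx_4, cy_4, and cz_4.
cx_1 = 4.25; cy_1 = 6; cz_1 = 5.75; cx_2 = 1.5; cy_2 = 3.5; cz_2 = 5.25; d_2 = 2.5; h_2 = 2.75; cx_3 = 0.75; cy_3 = 0.5; cz_3 = 0.25; w_3 = 1.25; h_3 = 3.25; cx_4 = 4.25; cy_4 = 5.5; cz_4 = 4.75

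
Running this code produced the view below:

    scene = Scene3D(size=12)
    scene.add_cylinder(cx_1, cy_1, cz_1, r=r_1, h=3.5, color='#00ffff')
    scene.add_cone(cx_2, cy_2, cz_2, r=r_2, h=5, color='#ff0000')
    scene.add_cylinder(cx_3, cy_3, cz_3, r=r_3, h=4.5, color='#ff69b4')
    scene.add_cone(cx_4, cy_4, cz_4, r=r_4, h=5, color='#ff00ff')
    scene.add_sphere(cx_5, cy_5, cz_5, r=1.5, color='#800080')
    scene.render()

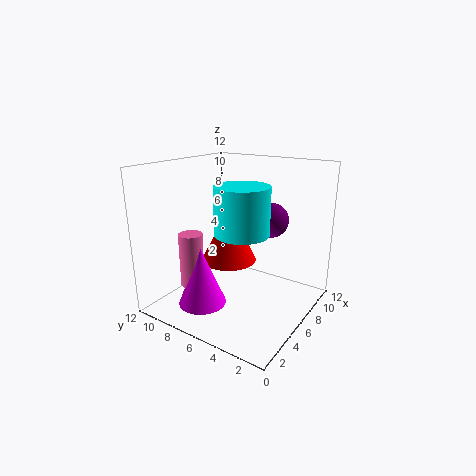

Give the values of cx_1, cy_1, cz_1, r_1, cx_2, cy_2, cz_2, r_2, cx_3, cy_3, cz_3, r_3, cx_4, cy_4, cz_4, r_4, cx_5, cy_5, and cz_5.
cx_1 = 3.5, cy_1 = 4, cz_1 = 7.5, r_1 = 2, cx_2 = 7.5, cy_2 = 8, cz_2 = 3, r_2 = 2.5, cx_3 = 3.5, cy_3 = 9, cz_3 = 2, r_3 = 1, cx_4 = 3.5, cy_4 = 8, cz_4 = 0.5, r_4 = 2, cx_5 = 9, cy_5 = 4.5, cz_5 = 7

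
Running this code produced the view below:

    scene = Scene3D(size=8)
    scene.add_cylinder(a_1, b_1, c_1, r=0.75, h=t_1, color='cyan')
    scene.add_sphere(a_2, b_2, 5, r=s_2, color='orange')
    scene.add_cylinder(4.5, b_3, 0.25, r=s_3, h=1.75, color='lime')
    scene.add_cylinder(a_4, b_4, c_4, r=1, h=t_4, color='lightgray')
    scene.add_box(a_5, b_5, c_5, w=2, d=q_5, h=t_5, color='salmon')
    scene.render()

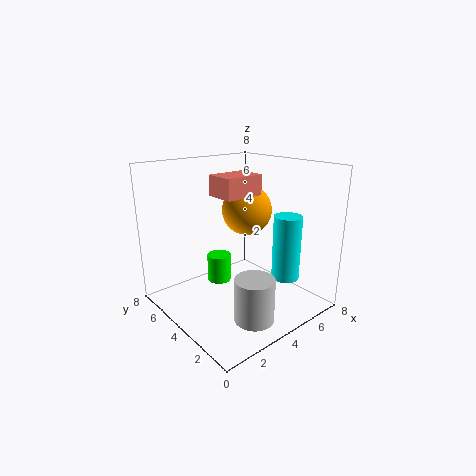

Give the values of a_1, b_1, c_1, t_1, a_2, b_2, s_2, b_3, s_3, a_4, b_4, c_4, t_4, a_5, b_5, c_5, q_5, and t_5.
a_1 = 5.5
b_1 = 1.75
c_1 = 2
t_1 = 3.5
a_2 = 5.75
b_2 = 5.25
s_2 = 1.5
b_3 = 6.5
s_3 = 0.75
a_4 = 2.75
b_4 = 1.25
c_4 = 0.75
t_4 = 2.25
a_5 = 2
b_5 = 2.25
c_5 = 6.75
q_5 = 1.5
t_5 = 1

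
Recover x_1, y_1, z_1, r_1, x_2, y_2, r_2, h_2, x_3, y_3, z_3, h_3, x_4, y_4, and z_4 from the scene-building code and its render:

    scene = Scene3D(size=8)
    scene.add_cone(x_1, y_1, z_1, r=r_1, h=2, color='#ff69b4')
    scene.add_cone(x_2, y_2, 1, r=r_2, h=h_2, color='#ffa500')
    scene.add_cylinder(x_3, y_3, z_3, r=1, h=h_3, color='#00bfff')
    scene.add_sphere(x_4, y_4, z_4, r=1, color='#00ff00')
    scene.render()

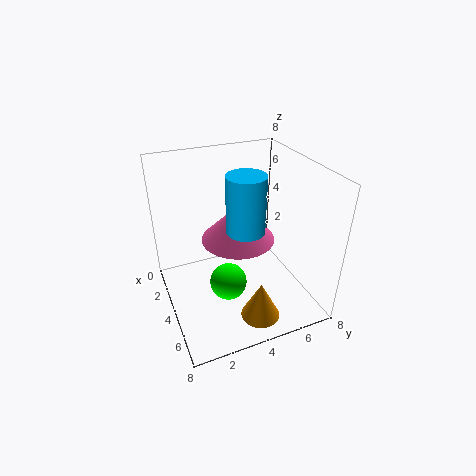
x_1 = 4
y_1 = 4
z_1 = 4
r_1 = 2
x_2 = 7
y_2 = 4
r_2 = 1
h_2 = 2
x_3 = 5
y_3 = 4
z_3 = 5
h_3 = 3
x_4 = 5
y_4 = 3
z_4 = 2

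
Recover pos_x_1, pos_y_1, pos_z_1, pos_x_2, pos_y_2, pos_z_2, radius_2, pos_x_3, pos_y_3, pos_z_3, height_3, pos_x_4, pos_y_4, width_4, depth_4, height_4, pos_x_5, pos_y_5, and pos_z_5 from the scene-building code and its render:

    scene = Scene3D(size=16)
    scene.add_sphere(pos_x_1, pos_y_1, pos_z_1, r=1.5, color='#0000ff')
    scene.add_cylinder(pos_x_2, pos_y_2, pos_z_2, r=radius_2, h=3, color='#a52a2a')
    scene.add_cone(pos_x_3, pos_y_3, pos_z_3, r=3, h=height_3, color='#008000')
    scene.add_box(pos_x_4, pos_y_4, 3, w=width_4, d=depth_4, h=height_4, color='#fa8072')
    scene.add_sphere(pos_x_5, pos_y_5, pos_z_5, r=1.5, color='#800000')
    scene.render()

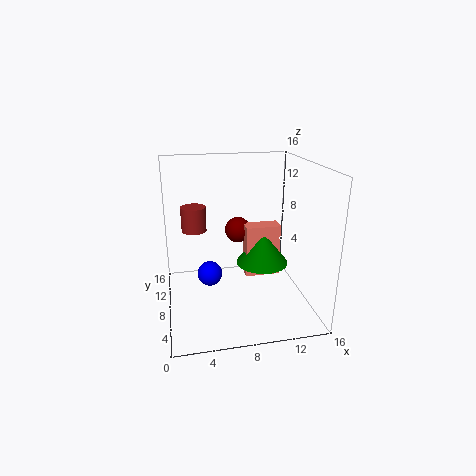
pos_x_1 = 5
pos_y_1 = 10.5
pos_z_1 = 2.5
pos_x_2 = 3.5
pos_y_2 = 12.5
pos_z_2 = 7.5
radius_2 = 1.5
pos_x_3 = 11
pos_y_3 = 8.5
pos_z_3 = 4.5
height_3 = 4
pos_x_4 = 9
pos_y_4 = 8
width_4 = 4
depth_4 = 2
height_4 = 6
pos_x_5 = 8.5
pos_y_5 = 10.5
pos_z_5 = 8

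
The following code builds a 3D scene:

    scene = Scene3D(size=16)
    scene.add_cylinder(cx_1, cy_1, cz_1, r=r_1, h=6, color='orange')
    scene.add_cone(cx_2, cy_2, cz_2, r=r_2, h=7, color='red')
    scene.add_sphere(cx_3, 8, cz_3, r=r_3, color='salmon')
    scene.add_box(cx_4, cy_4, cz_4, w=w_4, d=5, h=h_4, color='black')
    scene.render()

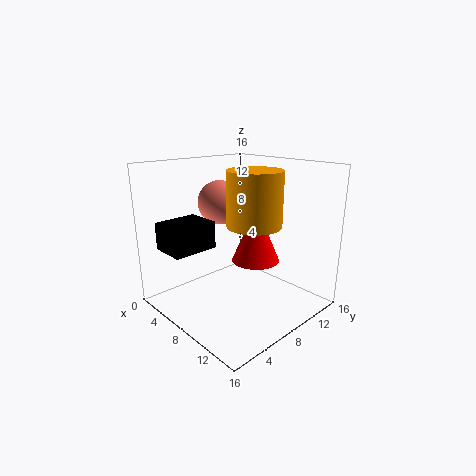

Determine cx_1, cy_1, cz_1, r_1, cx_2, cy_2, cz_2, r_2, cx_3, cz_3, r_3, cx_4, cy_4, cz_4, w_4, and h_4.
cx_1 = 9.5; cy_1 = 9; cz_1 = 9.5; r_1 = 3; cx_2 = 6.5; cy_2 = 12.5; cz_2 = 3.5; r_2 = 3; cx_3 = 5; cz_3 = 11.5; r_3 = 2.5; cx_4 = 2.5; cy_4 = 1; cz_4 = 7; w_4 = 4; h_4 = 3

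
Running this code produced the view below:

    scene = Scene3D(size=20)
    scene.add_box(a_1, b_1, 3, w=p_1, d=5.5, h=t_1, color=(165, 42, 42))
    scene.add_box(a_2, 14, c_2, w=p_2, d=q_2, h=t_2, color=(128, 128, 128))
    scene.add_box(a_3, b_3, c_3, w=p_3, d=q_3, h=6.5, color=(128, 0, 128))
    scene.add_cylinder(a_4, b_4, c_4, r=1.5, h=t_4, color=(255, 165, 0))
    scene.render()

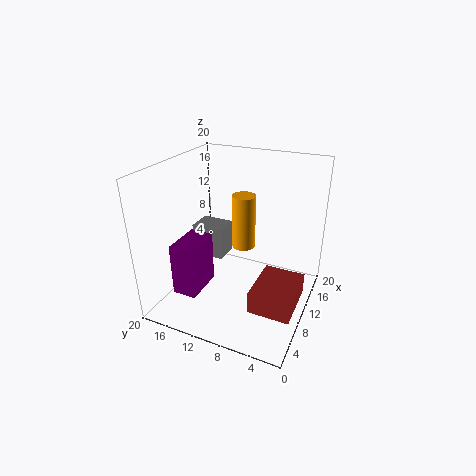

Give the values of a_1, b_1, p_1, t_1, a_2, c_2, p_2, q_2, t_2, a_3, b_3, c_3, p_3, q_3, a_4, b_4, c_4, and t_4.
a_1 = 4
b_1 = 0.5
p_1 = 7
t_1 = 3
a_2 = 12.5
c_2 = 4
p_2 = 4
q_2 = 5
t_2 = 5
a_3 = 0.5
b_3 = 11.5
c_3 = 6
p_3 = 5
q_3 = 3
a_4 = 8.5
b_4 = 8.5
c_4 = 10
t_4 = 7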